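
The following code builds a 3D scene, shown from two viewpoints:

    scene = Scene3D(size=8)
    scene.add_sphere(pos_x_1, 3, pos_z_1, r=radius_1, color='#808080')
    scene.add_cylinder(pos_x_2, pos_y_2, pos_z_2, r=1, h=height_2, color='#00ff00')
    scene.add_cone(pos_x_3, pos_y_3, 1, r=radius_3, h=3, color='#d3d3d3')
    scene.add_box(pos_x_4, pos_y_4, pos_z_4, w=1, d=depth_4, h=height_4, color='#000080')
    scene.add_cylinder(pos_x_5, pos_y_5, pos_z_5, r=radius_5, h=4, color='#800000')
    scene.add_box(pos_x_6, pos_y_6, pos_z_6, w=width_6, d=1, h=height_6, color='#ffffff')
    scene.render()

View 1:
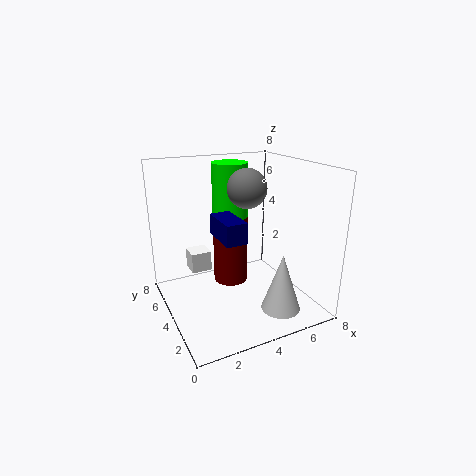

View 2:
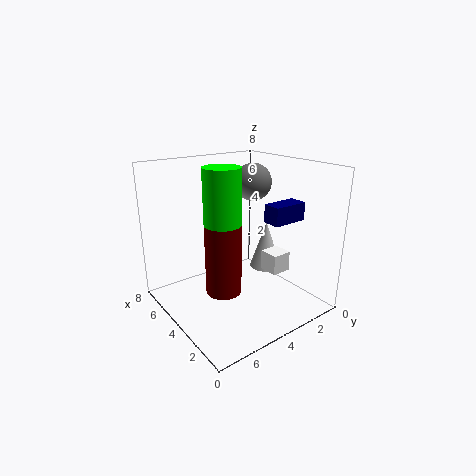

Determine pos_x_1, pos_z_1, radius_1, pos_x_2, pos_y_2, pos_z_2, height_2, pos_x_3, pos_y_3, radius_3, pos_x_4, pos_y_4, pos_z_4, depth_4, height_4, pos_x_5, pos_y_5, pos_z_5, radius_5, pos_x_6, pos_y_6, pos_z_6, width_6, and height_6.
pos_x_1 = 4
pos_z_1 = 7
radius_1 = 1
pos_x_2 = 4
pos_y_2 = 5
pos_z_2 = 5
height_2 = 3
pos_x_3 = 5
pos_y_3 = 1
radius_3 = 1
pos_x_4 = 2
pos_y_4 = 1
pos_z_4 = 5
depth_4 = 2
height_4 = 1
pos_x_5 = 4
pos_y_5 = 5
pos_z_5 = 1
radius_5 = 1
pos_x_6 = 1
pos_y_6 = 3
pos_z_6 = 3
width_6 = 1
height_6 = 1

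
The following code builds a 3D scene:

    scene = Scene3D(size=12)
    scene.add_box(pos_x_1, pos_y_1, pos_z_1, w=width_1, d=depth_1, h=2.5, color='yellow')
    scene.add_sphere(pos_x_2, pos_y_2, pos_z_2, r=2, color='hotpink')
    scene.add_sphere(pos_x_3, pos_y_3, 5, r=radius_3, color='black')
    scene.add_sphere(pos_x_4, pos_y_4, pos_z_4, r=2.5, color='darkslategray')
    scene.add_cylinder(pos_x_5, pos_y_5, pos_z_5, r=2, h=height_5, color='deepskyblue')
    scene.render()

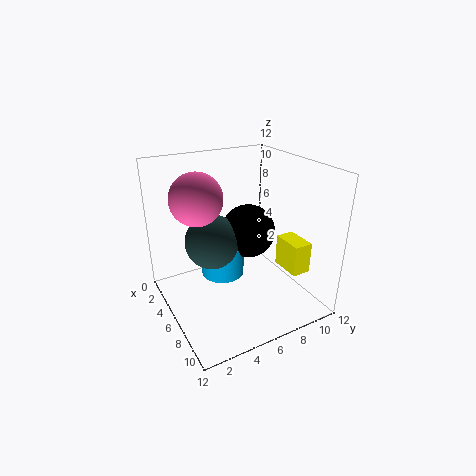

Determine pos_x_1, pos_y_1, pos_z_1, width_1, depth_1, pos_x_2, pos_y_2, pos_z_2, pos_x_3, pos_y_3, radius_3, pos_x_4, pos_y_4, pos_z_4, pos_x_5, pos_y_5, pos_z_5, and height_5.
pos_x_1 = 8
pos_y_1 = 8.5
pos_z_1 = 4
width_1 = 2.5
depth_1 = 1.5
pos_x_2 = 6
pos_y_2 = 2.5
pos_z_2 = 10
pos_x_3 = 3.5
pos_y_3 = 8.5
radius_3 = 2.5
pos_x_4 = 3
pos_y_4 = 5
pos_z_4 = 4.5
pos_x_5 = 3
pos_y_5 = 6
pos_z_5 = 1
height_5 = 3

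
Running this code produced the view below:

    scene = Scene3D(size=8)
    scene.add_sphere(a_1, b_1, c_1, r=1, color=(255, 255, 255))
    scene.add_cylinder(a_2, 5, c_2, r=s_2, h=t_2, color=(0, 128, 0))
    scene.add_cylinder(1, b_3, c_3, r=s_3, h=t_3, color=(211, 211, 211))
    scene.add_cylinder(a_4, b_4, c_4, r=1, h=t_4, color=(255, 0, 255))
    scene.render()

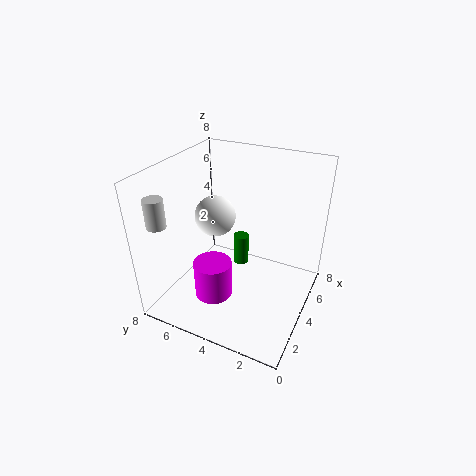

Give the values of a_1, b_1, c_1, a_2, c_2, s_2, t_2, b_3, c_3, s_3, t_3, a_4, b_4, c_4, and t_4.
a_1 = 2.5, b_1 = 4.5, c_1 = 6, a_2 = 6.5, c_2 = 0.5, s_2 = 0.5, t_2 = 2, b_3 = 7, c_3 = 5.5, s_3 = 0.5, t_3 = 1.5, a_4 = 2, b_4 = 4.5, c_4 = 1.5, t_4 = 2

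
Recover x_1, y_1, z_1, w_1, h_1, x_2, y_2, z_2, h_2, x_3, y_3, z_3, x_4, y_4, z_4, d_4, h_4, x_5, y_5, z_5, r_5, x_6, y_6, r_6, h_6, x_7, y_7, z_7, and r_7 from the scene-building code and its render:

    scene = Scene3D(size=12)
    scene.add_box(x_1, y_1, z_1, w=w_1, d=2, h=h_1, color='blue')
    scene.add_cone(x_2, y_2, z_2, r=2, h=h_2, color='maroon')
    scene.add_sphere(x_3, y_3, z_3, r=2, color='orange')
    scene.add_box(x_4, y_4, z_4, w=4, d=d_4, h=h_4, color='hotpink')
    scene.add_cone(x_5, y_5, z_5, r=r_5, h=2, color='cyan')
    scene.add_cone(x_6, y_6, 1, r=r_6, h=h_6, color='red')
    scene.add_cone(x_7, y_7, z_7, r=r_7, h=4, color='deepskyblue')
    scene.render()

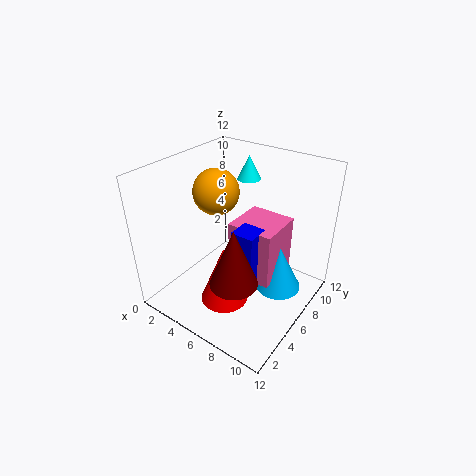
x_1 = 6, y_1 = 5, z_1 = 2, w_1 = 2, h_1 = 5, x_2 = 7, y_2 = 4, z_2 = 3, h_2 = 5, x_3 = 3, y_3 = 7, z_3 = 9, x_4 = 5, y_4 = 6, z_4 = 2, d_4 = 4, h_4 = 5, x_5 = 5, y_5 = 9, z_5 = 10, r_5 = 1, x_6 = 6, y_6 = 4, r_6 = 2, h_6 = 5, x_7 = 9, y_7 = 8, z_7 = 1, r_7 = 2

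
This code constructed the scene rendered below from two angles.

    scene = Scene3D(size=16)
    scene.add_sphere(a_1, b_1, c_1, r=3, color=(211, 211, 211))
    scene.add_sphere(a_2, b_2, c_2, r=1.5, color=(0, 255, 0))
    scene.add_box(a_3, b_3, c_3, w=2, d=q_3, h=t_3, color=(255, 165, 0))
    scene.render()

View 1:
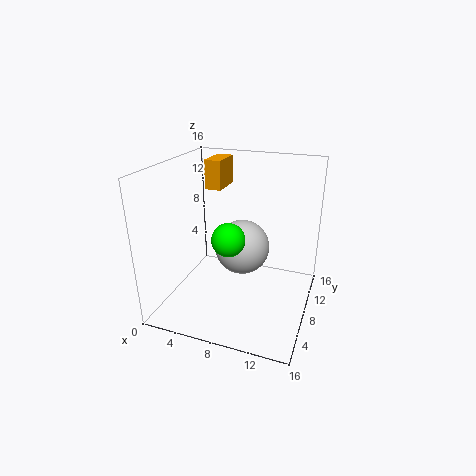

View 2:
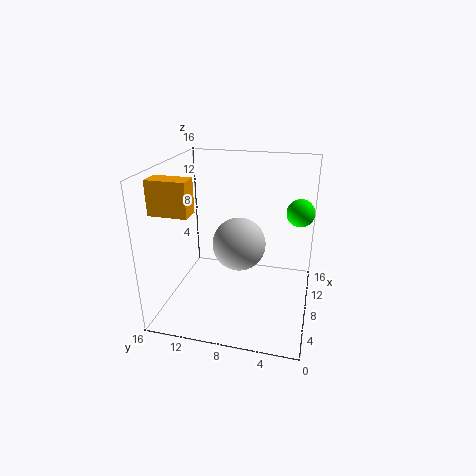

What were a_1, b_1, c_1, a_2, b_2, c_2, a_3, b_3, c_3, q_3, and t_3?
a_1 = 8.5, b_1 = 8, c_1 = 7, a_2 = 9.5, b_2 = 1.5, c_2 = 11, a_3 = 2.5, b_3 = 11.5, c_3 = 12, q_3 = 4, t_3 = 3.5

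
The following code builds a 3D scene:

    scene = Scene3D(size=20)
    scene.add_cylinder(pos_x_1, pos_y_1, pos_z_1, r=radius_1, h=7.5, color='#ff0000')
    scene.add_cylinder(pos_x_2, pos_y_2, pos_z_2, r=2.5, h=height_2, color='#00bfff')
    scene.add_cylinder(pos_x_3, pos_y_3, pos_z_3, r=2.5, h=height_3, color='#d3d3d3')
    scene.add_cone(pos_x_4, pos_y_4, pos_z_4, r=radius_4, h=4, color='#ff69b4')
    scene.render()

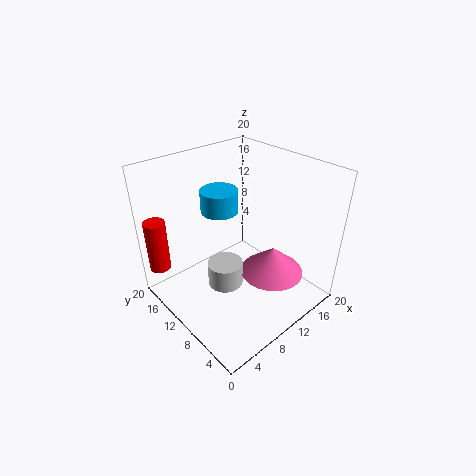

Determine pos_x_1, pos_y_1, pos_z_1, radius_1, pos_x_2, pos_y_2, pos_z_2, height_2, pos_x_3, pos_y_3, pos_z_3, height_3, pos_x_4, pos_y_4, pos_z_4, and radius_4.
pos_x_1 = 1.5; pos_y_1 = 17.5; pos_z_1 = 5; radius_1 = 1.5; pos_x_2 = 8.5; pos_y_2 = 12; pos_z_2 = 14; height_2 = 3; pos_x_3 = 8; pos_y_3 = 10.5; pos_z_3 = 3; height_3 = 3.5; pos_x_4 = 13.5; pos_y_4 = 6.5; pos_z_4 = 4.5; radius_4 = 4.5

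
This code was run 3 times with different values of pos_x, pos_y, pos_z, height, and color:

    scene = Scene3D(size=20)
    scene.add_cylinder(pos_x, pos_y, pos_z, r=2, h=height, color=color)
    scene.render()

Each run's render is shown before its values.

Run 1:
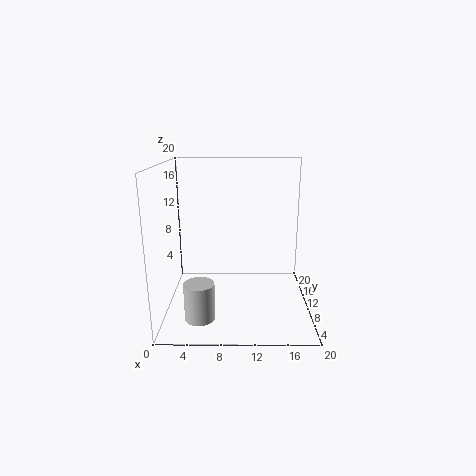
pos_x = 5, pos_y = 5, pos_z = 0.5, height = 5, color = 'lightgray'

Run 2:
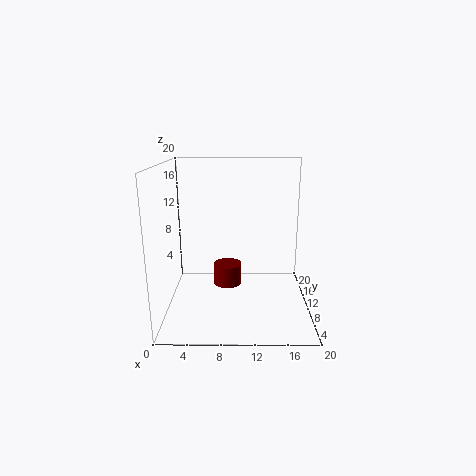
pos_x = 8.5, pos_y = 10.5, pos_z = 3, height = 3, color = 'maroon'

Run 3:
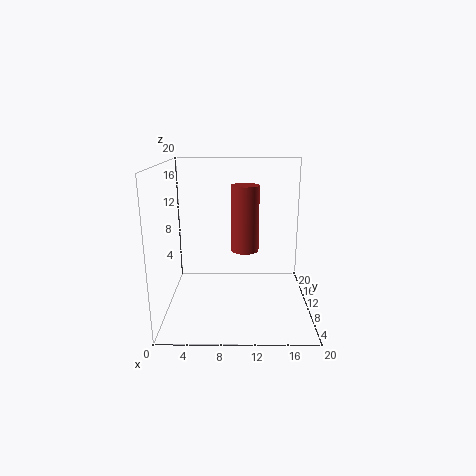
pos_x = 11, pos_y = 12, pos_z = 7.5, height = 9.5, color = 'brown'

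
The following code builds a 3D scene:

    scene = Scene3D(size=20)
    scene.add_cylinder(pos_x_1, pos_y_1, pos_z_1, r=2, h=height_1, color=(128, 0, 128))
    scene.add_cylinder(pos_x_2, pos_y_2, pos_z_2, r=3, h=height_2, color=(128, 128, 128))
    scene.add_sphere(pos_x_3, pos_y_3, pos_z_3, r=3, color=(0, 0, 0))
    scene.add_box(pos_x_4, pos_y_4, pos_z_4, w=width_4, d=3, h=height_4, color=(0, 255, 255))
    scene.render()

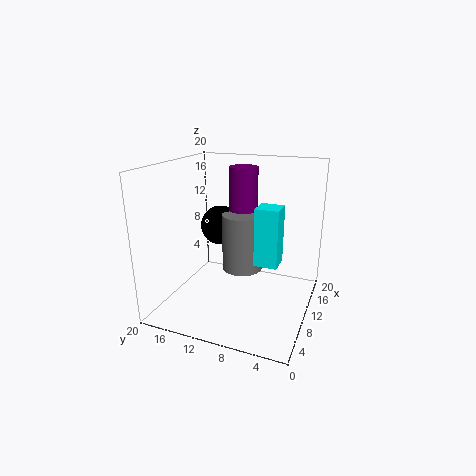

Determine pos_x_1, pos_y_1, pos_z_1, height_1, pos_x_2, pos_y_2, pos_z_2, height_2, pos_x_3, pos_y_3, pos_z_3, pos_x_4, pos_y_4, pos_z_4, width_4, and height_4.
pos_x_1 = 12
pos_y_1 = 10
pos_z_1 = 13.5
height_1 = 6
pos_x_2 = 13
pos_y_2 = 10.5
pos_z_2 = 4
height_2 = 8.5
pos_x_3 = 14
pos_y_3 = 14.5
pos_z_3 = 10
pos_x_4 = 6.5
pos_y_4 = 3.5
pos_z_4 = 8
width_4 = 3
height_4 = 7.5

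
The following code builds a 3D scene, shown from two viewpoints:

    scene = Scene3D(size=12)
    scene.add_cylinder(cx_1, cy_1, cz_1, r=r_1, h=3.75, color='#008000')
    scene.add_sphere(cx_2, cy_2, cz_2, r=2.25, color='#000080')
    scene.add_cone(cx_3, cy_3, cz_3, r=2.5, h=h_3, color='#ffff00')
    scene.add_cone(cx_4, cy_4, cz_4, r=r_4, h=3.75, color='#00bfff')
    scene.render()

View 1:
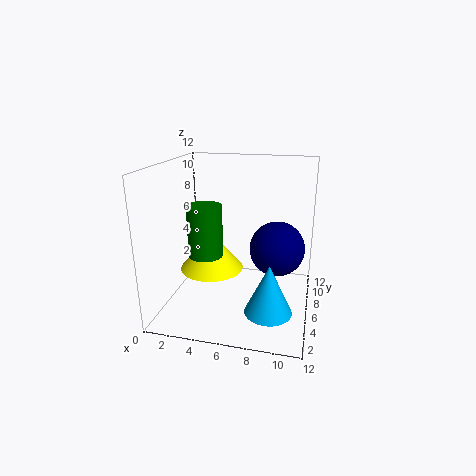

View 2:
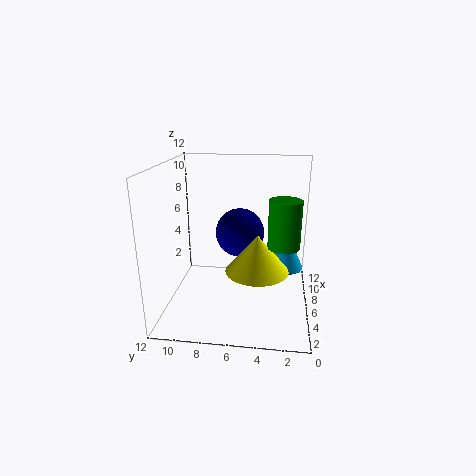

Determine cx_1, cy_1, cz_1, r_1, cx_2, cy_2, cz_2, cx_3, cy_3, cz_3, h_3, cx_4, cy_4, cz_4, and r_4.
cx_1 = 4.5
cy_1 = 2.25
cz_1 = 6
r_1 = 1.25
cx_2 = 9.25
cy_2 = 6.25
cz_2 = 5.25
cx_3 = 4.25
cy_3 = 4.25
cz_3 = 4
h_3 = 3
cx_4 = 9.25
cy_4 = 2
cz_4 = 2
r_4 = 1.75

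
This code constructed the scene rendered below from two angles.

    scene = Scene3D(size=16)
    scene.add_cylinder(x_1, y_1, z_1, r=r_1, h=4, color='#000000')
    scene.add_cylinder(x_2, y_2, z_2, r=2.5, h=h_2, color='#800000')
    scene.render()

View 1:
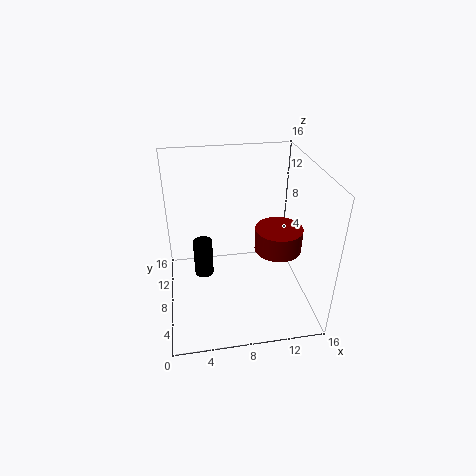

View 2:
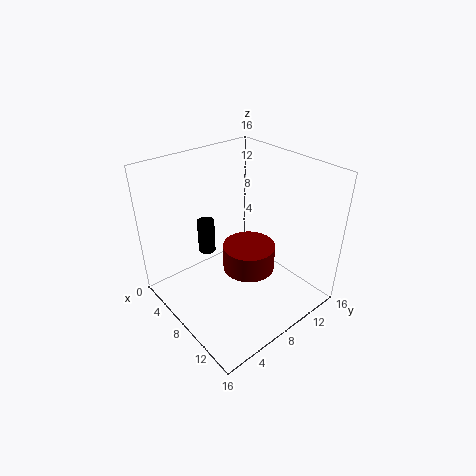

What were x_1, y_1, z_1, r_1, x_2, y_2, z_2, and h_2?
x_1 = 4; y_1 = 6.5; z_1 = 5; r_1 = 1; x_2 = 12; y_2 = 6; z_2 = 7.5; h_2 = 2.5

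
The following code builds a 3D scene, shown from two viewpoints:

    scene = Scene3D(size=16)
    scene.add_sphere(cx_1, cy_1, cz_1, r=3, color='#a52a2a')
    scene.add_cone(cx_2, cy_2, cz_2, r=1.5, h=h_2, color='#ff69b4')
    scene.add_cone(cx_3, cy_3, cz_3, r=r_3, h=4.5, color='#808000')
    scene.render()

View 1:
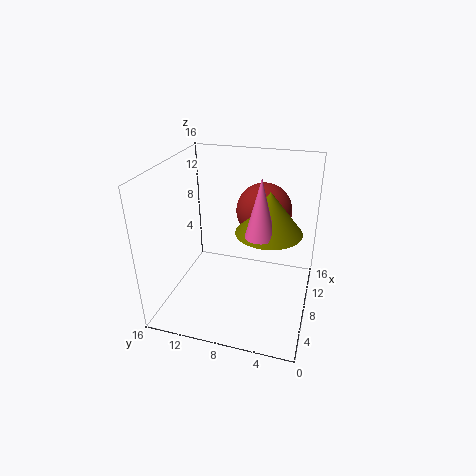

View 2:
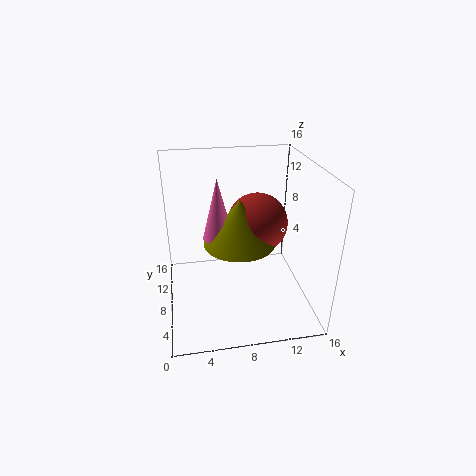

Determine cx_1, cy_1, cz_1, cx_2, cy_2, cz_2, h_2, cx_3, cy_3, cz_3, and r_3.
cx_1 = 9.5; cy_1 = 5.5; cz_1 = 11; cx_2 = 5.5; cy_2 = 5; cz_2 = 10; h_2 = 6; cx_3 = 7.5; cy_3 = 4.5; cz_3 = 9.5; r_3 = 3.5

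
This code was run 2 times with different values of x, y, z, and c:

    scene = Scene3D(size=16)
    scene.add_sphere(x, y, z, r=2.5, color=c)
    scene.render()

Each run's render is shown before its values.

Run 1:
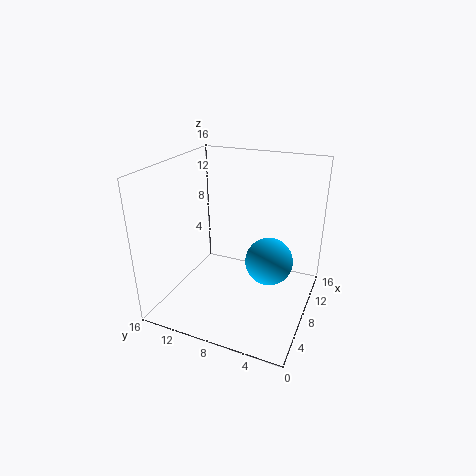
x = 7
y = 4
z = 6.5
c = 'deepskyblue'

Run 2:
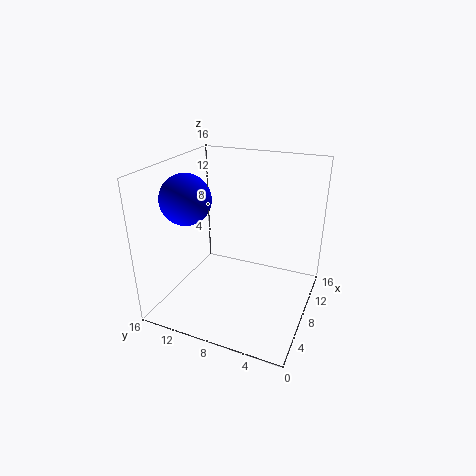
x = 3.5
y = 11.5
z = 13.5
c = 'blue'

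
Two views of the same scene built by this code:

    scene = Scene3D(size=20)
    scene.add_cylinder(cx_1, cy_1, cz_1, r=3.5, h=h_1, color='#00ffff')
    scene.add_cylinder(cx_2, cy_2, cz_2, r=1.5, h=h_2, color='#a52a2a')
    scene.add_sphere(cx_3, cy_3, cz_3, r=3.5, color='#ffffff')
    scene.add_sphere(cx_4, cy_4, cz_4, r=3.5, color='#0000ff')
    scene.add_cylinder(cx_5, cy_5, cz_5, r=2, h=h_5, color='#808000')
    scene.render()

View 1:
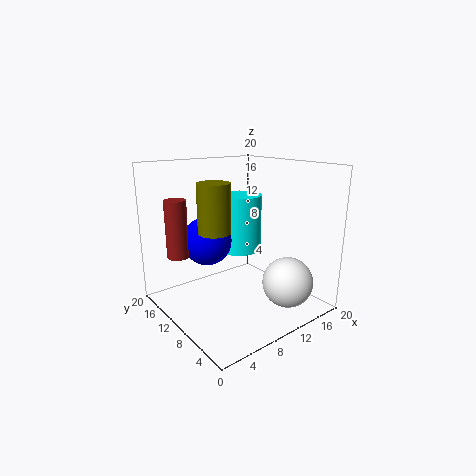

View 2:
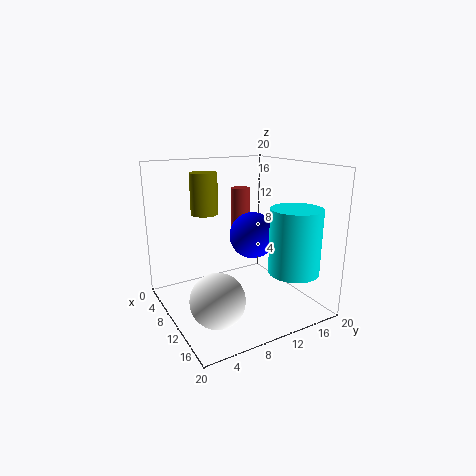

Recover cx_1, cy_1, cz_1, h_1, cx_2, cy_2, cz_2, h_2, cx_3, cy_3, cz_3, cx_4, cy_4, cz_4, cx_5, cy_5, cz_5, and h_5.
cx_1 = 15, cy_1 = 16, cz_1 = 5.5, h_1 = 9, cx_2 = 3, cy_2 = 14.5, cz_2 = 7.5, h_2 = 8, cx_3 = 14.5, cy_3 = 4.5, cz_3 = 4, cx_4 = 7.5, cy_4 = 14, cz_4 = 9, cx_5 = 4.5, cy_5 = 7.5, cz_5 = 12.5, h_5 = 6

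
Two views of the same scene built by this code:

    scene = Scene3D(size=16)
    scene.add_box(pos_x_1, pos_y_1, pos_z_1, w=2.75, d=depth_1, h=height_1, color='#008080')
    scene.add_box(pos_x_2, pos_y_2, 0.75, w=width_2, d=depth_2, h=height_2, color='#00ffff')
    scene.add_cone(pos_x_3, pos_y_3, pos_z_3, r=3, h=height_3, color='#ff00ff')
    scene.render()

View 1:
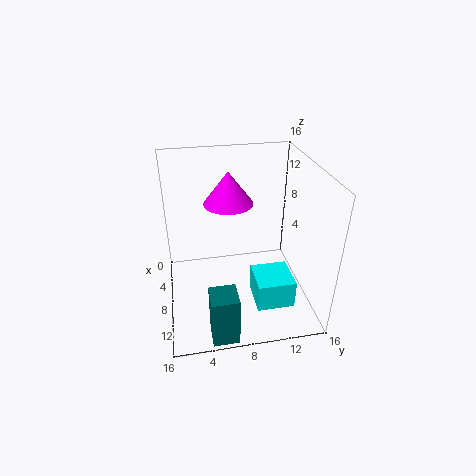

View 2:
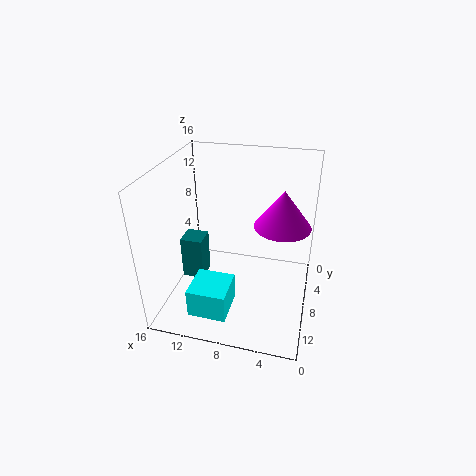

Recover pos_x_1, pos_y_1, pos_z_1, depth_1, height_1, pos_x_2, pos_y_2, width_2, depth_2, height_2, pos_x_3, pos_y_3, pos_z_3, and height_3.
pos_x_1 = 13
pos_y_1 = 4
pos_z_1 = 0.25
depth_1 = 2.75
height_1 = 5.5
pos_x_2 = 8
pos_y_2 = 9.5
width_2 = 4.25
depth_2 = 4.25
height_2 = 3.25
pos_x_3 = 3.25
pos_y_3 = 7.75
pos_z_3 = 10
height_3 = 4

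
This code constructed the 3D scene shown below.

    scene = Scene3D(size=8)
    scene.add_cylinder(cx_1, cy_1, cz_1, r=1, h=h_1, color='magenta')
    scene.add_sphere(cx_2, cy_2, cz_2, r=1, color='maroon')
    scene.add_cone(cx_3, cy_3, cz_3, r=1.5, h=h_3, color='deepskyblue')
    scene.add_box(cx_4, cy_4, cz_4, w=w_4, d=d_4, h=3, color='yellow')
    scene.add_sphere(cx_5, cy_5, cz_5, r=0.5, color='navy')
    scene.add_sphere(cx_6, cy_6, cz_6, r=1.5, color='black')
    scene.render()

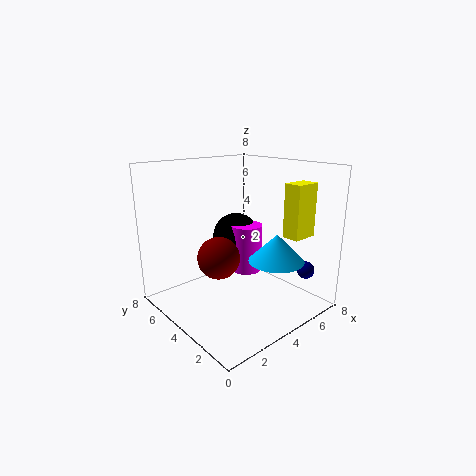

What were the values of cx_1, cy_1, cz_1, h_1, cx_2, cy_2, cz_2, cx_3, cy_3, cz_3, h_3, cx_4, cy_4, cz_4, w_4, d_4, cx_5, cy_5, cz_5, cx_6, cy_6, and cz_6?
cx_1 = 6; cy_1 = 5.5; cz_1 = 1; h_1 = 3; cx_2 = 1.5; cy_2 = 2.5; cz_2 = 4; cx_3 = 5; cy_3 = 2; cz_3 = 3; h_3 = 1.5; cx_4 = 6; cy_4 = 1.5; cz_4 = 4; w_4 = 1.5; d_4 = 1; cx_5 = 7; cy_5 = 1.5; cz_5 = 2; cx_6 = 6; cy_6 = 6.5; cz_6 = 3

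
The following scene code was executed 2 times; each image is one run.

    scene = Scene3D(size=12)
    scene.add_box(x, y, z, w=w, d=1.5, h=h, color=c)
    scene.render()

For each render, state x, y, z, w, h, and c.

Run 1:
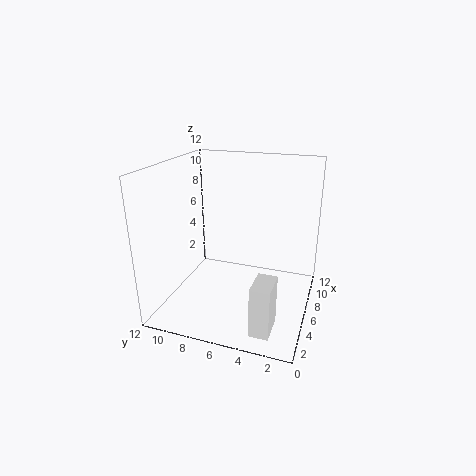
x = 1
y = 2
z = 0.5
w = 2.5
h = 4
c = 'white'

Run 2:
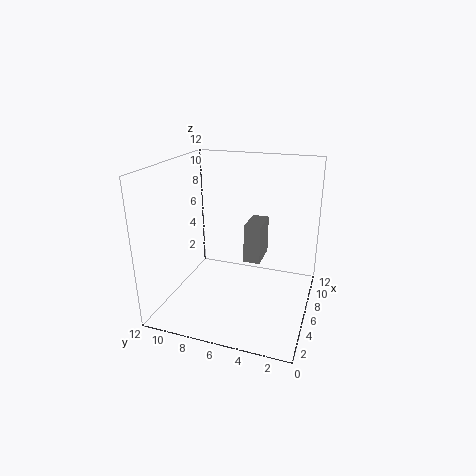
x = 7.5
y = 4.5
z = 3
w = 3
h = 3.5
c = 'gray'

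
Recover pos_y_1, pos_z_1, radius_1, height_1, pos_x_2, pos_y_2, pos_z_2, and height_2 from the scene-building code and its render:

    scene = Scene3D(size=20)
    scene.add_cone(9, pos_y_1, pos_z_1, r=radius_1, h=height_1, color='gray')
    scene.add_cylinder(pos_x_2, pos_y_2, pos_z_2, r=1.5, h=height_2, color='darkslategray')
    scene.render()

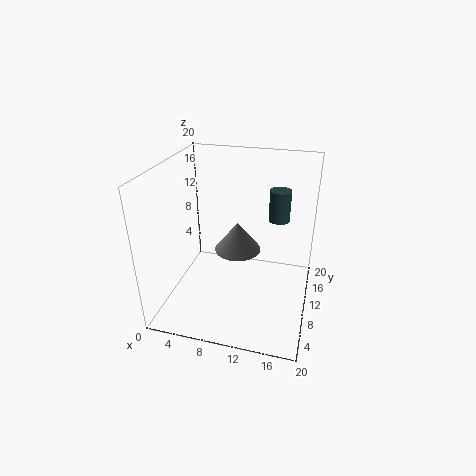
pos_y_1 = 13.5, pos_z_1 = 6, radius_1 = 3.5, height_1 = 4.5, pos_x_2 = 15, pos_y_2 = 14, pos_z_2 = 11.5, height_2 = 4.5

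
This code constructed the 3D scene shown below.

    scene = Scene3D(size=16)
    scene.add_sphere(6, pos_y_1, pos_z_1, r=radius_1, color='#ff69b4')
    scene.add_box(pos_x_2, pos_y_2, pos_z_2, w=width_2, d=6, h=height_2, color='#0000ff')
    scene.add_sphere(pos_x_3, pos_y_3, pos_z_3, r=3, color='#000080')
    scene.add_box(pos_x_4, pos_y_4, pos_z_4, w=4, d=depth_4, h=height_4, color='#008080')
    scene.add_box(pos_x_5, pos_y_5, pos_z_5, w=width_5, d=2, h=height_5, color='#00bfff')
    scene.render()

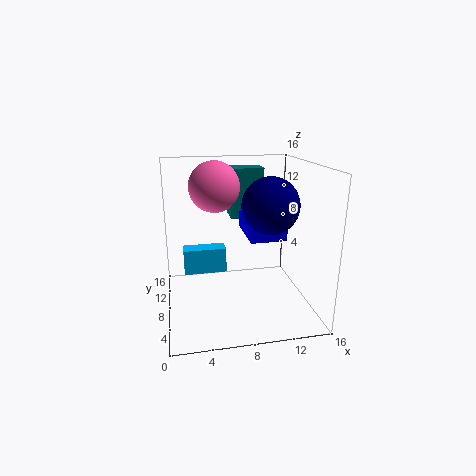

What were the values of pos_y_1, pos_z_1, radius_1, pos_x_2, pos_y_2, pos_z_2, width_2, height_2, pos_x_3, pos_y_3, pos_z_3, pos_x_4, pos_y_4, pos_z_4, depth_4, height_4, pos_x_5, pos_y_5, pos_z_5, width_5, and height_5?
pos_y_1 = 12; pos_z_1 = 13; radius_1 = 3; pos_x_2 = 9; pos_y_2 = 6; pos_z_2 = 8; width_2 = 4; height_2 = 2; pos_x_3 = 11; pos_y_3 = 6; pos_z_3 = 12; pos_x_4 = 8; pos_y_4 = 12; pos_z_4 = 9; depth_4 = 3; height_4 = 6; pos_x_5 = 2; pos_y_5 = 10; pos_z_5 = 3; width_5 = 5; height_5 = 3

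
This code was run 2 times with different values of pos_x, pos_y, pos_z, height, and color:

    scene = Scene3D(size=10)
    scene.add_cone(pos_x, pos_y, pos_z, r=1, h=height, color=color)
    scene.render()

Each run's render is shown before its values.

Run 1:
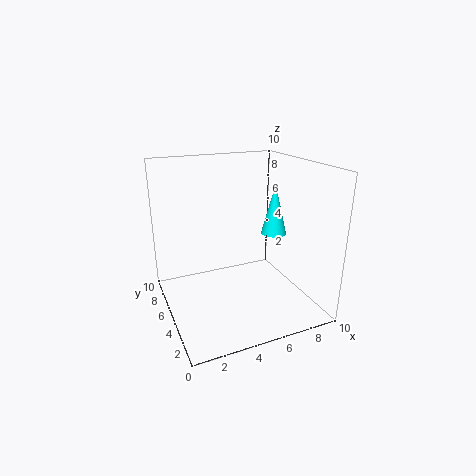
pos_x = 9, pos_y = 7, pos_z = 4, height = 4, color = 'cyan'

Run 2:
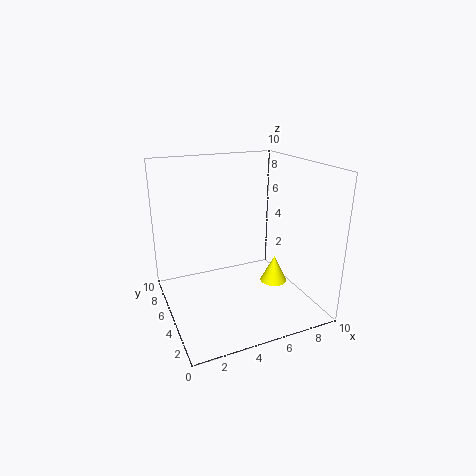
pos_x = 8, pos_y = 5, pos_z = 1, height = 2, color = 'yellow'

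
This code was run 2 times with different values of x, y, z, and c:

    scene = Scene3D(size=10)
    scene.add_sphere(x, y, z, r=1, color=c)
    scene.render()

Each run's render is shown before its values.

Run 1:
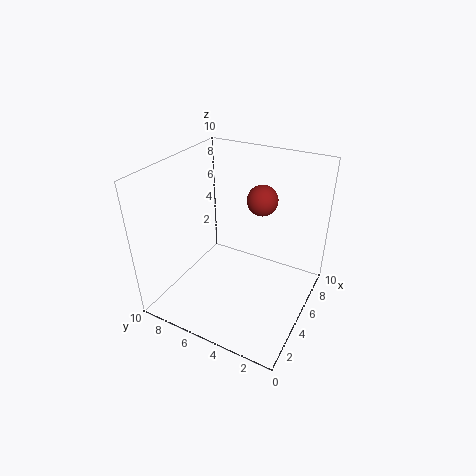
x = 5.5, y = 3.5, z = 8, c = 'brown'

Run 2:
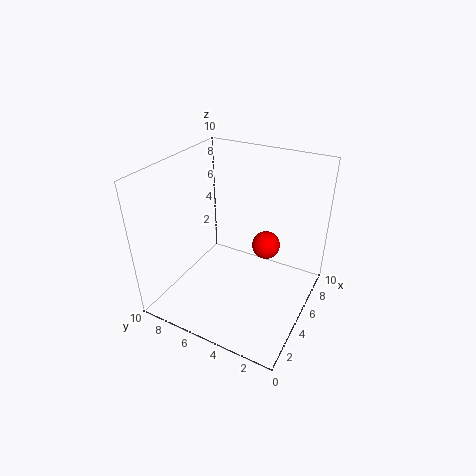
x = 6.5, y = 3.5, z = 4, c = 'red'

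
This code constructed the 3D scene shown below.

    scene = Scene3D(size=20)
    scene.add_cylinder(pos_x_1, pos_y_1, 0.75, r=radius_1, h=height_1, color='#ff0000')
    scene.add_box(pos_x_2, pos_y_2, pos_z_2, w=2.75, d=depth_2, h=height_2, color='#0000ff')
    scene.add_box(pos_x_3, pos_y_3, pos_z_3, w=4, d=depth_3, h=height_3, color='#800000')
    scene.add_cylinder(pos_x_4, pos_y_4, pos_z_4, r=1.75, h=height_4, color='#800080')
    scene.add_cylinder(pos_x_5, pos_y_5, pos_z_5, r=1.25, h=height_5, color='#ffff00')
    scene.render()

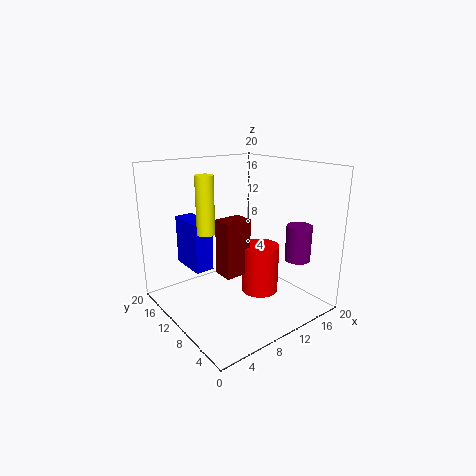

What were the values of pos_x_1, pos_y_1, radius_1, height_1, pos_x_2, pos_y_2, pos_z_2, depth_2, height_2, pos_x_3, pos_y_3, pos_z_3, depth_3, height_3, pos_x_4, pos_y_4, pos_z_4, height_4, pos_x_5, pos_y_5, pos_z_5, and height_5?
pos_x_1 = 14; pos_y_1 = 9.75; radius_1 = 2.75; height_1 = 7.25; pos_x_2 = 5; pos_y_2 = 13; pos_z_2 = 4.75; depth_2 = 5.75; height_2 = 7.25; pos_x_3 = 8.25; pos_y_3 = 10; pos_z_3 = 4; depth_3 = 3; height_3 = 8.25; pos_x_4 = 16.25; pos_y_4 = 4.5; pos_z_4 = 7; height_4 = 5; pos_x_5 = 6.25; pos_y_5 = 12.25; pos_z_5 = 10.75; height_5 = 8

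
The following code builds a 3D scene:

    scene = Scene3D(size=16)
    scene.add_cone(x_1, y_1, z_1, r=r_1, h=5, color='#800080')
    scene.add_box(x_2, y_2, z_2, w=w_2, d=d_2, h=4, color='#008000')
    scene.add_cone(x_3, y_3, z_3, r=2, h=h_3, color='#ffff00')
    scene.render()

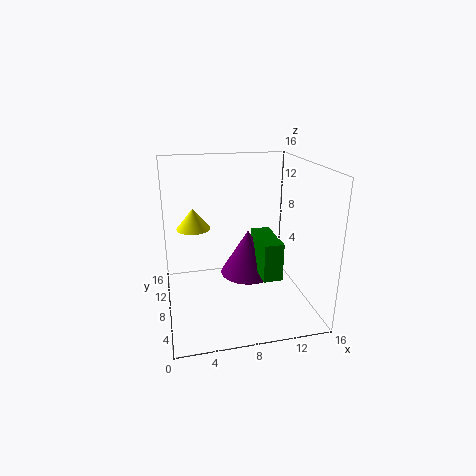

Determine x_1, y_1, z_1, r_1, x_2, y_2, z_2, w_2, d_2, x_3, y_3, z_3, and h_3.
x_1 = 9, y_1 = 7.5, z_1 = 4, r_1 = 3, x_2 = 9.5, y_2 = 3, z_2 = 5, w_2 = 2, d_2 = 5, x_3 = 3.5, y_3 = 12, z_3 = 8, h_3 = 2.5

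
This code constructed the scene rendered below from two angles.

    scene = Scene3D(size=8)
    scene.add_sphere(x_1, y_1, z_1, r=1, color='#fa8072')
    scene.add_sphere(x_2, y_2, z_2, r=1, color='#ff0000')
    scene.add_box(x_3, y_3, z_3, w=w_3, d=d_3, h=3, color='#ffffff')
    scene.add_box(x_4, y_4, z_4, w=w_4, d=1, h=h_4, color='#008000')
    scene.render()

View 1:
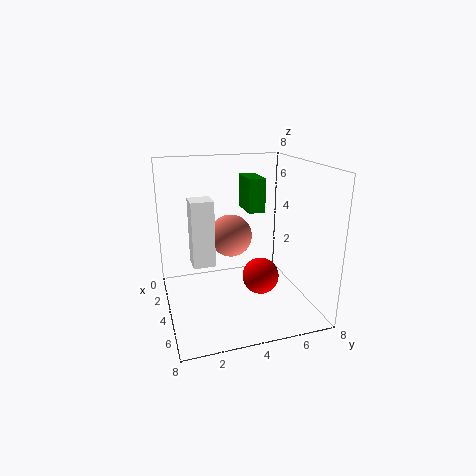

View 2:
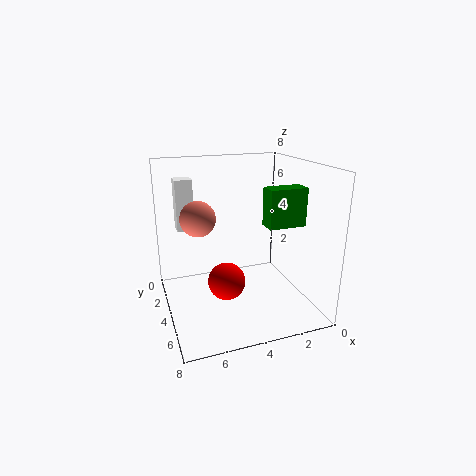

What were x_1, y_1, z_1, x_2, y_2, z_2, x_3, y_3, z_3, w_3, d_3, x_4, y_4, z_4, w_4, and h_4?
x_1 = 6; y_1 = 3; z_1 = 5; x_2 = 5; y_2 = 5; z_2 = 2; x_3 = 6; y_3 = 1; z_3 = 4; w_3 = 1; d_3 = 1; x_4 = 1; y_4 = 5; z_4 = 5; w_4 = 2; h_4 = 2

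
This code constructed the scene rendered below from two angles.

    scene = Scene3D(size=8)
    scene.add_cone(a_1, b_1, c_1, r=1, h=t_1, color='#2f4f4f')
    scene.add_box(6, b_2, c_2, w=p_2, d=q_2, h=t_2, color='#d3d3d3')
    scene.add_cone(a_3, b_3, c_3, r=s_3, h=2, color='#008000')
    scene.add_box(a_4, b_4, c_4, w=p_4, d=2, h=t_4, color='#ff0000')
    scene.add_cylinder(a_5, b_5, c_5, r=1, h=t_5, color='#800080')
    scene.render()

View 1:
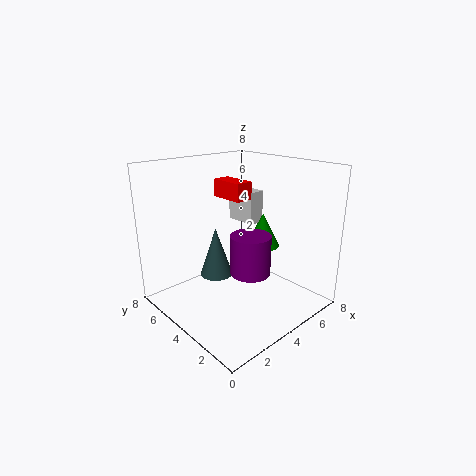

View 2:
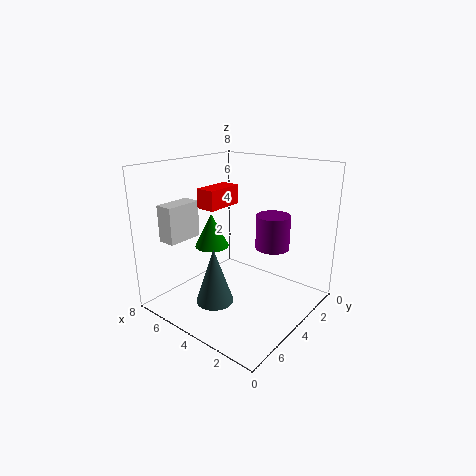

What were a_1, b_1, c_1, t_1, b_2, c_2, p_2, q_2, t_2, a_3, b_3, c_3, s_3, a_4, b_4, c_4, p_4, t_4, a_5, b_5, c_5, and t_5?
a_1 = 4; b_1 = 6; c_1 = 1; t_1 = 3; b_2 = 5; c_2 = 4; p_2 = 1; q_2 = 2; t_2 = 2; a_3 = 6; b_3 = 4; c_3 = 3; s_3 = 1; a_4 = 4; b_4 = 4; c_4 = 6; p_4 = 1; t_4 = 1; a_5 = 3; b_5 = 2; c_5 = 3; t_5 = 2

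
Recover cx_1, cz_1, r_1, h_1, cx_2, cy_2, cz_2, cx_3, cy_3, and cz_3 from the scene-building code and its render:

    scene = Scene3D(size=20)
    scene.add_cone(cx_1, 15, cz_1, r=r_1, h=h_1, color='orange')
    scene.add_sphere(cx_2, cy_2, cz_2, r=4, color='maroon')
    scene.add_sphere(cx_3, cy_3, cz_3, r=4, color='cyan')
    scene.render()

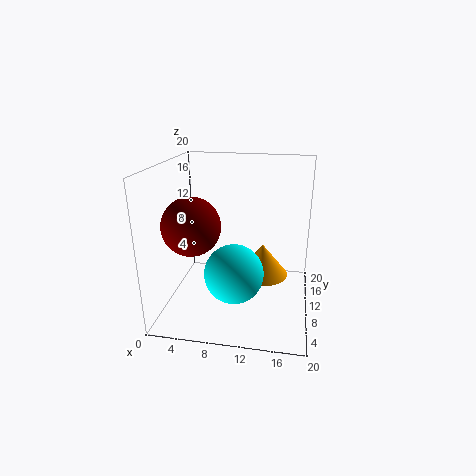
cx_1 = 13, cz_1 = 2, r_1 = 4, h_1 = 5, cx_2 = 4, cy_2 = 8, cz_2 = 12, cx_3 = 10, cy_3 = 7, cz_3 = 6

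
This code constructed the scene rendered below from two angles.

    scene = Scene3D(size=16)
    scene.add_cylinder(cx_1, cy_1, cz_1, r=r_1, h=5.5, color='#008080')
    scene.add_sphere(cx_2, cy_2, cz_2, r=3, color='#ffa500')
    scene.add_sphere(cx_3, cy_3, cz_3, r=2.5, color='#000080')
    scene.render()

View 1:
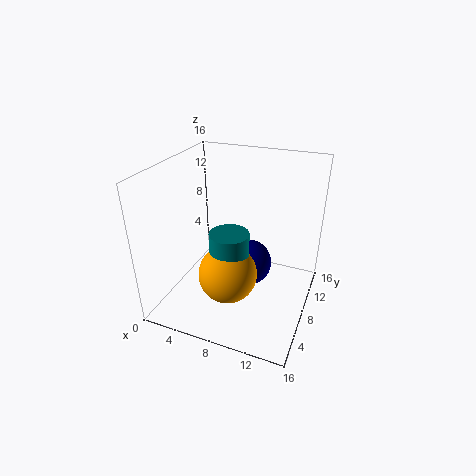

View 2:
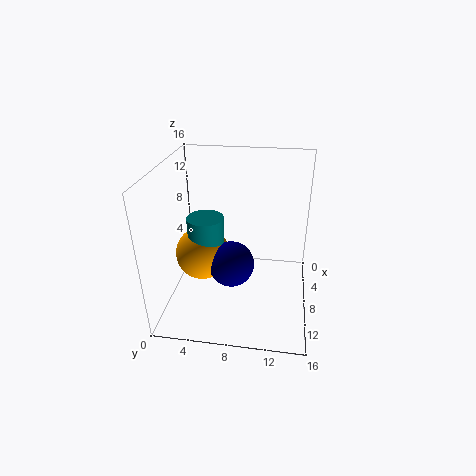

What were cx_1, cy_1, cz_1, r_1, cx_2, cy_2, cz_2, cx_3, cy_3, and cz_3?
cx_1 = 8.5
cy_1 = 4.5
cz_1 = 5
r_1 = 2
cx_2 = 8.5
cy_2 = 4
cz_2 = 6
cx_3 = 9.5
cy_3 = 7.5
cz_3 = 5.5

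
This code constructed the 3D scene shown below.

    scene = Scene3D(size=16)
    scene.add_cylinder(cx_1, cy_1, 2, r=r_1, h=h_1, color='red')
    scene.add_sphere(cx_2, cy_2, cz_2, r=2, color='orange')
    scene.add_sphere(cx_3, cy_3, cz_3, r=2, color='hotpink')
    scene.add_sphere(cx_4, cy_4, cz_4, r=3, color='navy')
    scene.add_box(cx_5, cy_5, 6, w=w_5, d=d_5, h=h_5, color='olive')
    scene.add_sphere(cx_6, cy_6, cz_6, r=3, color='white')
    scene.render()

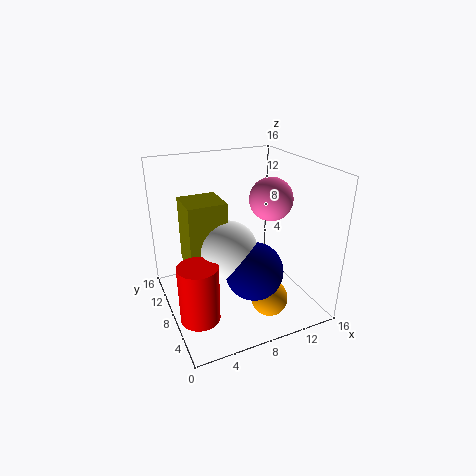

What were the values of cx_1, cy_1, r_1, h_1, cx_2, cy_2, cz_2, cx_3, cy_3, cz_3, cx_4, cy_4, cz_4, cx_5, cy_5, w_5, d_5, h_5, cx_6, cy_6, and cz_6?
cx_1 = 2
cy_1 = 4
r_1 = 2
h_1 = 6
cx_2 = 10
cy_2 = 4
cz_2 = 2
cx_3 = 9
cy_3 = 3
cz_3 = 14
cx_4 = 8
cy_4 = 4
cz_4 = 6
cx_5 = 2
cy_5 = 6
w_5 = 4
d_5 = 4
h_5 = 7
cx_6 = 6
cy_6 = 6
cz_6 = 8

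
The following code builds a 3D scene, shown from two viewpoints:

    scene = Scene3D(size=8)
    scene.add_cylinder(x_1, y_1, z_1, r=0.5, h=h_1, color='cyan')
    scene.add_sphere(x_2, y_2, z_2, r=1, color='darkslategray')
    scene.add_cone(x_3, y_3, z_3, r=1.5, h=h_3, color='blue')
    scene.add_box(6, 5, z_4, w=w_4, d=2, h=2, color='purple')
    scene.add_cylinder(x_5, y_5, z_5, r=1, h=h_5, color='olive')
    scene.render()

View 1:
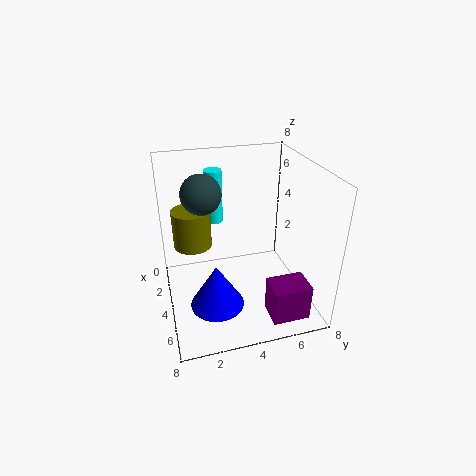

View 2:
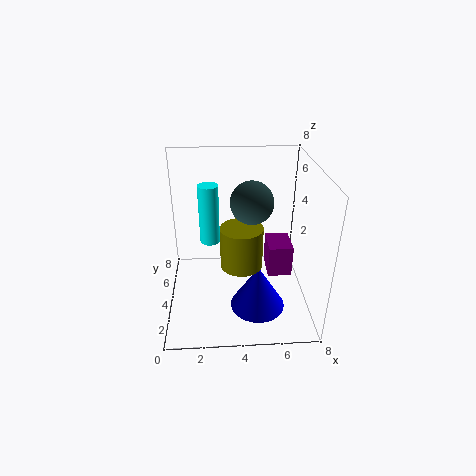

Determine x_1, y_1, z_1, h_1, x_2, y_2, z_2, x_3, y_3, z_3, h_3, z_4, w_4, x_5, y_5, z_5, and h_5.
x_1 = 2.5, y_1 = 3, z_1 = 4.5, h_1 = 3, x_2 = 4.5, y_2 = 2, z_2 = 7, x_3 = 5, y_3 = 2.5, z_3 = 0.5, h_3 = 2.5, z_4 = 0.5, w_4 = 1.5, x_5 = 4, y_5 = 1.5, z_5 = 4, h_5 = 2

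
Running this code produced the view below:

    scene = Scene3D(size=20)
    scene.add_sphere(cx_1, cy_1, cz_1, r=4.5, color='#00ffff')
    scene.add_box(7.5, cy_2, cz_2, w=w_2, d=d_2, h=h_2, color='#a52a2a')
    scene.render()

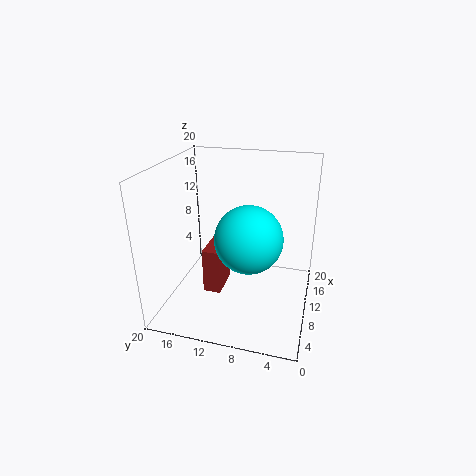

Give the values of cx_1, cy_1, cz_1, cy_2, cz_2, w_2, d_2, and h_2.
cx_1 = 8
cy_1 = 8
cz_1 = 11
cy_2 = 12
cz_2 = 2
w_2 = 5
d_2 = 2.5
h_2 = 6.5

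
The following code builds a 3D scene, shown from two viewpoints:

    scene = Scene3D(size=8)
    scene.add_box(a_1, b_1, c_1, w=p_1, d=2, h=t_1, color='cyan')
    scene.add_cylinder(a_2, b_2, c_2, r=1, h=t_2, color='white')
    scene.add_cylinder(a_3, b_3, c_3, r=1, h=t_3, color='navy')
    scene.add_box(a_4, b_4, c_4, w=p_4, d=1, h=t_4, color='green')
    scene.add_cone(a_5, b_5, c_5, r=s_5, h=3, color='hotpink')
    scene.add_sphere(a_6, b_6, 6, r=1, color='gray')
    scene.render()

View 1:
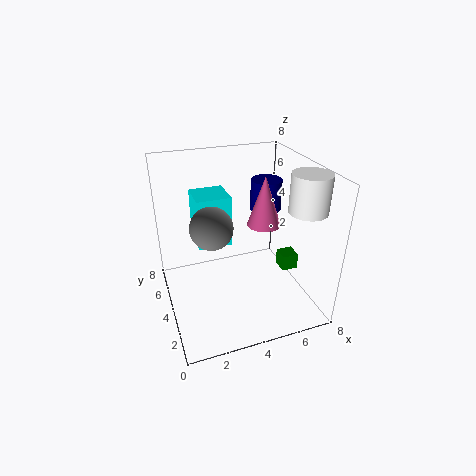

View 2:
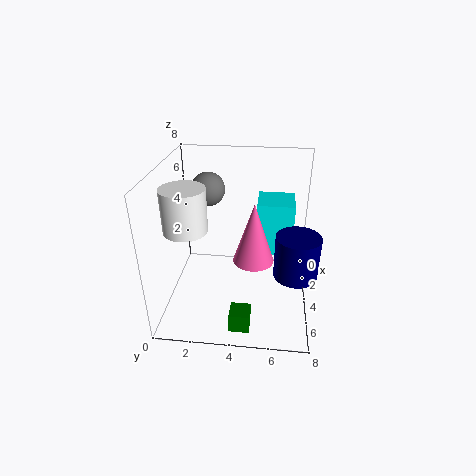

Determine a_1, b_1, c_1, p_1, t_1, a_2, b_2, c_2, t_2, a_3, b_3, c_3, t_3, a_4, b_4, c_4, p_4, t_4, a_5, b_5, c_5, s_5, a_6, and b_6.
a_1 = 2
b_1 = 5
c_1 = 3
p_1 = 2
t_1 = 3
a_2 = 7
b_2 = 2
c_2 = 6
t_2 = 2
a_3 = 7
b_3 = 7
c_3 = 4
t_3 = 2
a_4 = 7
b_4 = 4
c_4 = 1
p_4 = 1
t_4 = 1
a_5 = 6
b_5 = 5
c_5 = 4
s_5 = 1
a_6 = 2
b_6 = 2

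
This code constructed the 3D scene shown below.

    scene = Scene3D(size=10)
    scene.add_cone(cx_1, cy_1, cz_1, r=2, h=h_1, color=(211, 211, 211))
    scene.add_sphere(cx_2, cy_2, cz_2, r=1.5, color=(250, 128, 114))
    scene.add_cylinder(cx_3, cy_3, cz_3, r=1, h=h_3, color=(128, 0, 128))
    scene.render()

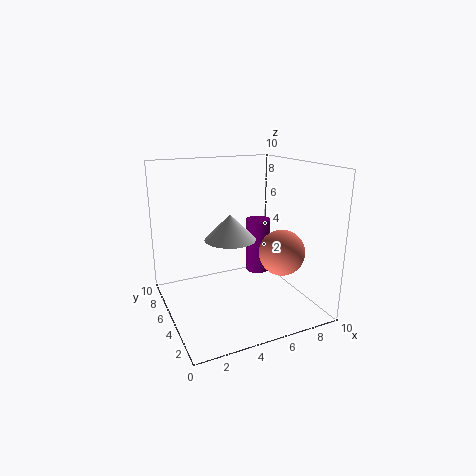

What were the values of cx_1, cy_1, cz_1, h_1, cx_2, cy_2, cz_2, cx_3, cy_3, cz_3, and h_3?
cx_1 = 5.5
cy_1 = 7.5
cz_1 = 4
h_1 = 2
cx_2 = 7
cy_2 = 2.5
cz_2 = 4.5
cx_3 = 8.5
cy_3 = 8.5
cz_3 = 0.5
h_3 = 4.5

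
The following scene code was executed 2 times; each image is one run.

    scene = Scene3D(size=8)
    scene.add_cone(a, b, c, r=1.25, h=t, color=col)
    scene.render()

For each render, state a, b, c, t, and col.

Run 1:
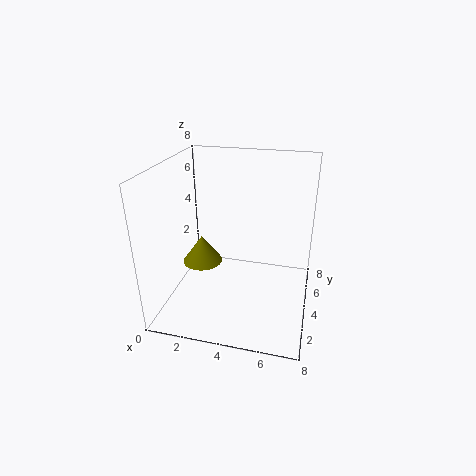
a = 1.25; b = 5.5; c = 1.25; t = 1.75; col = 'olive'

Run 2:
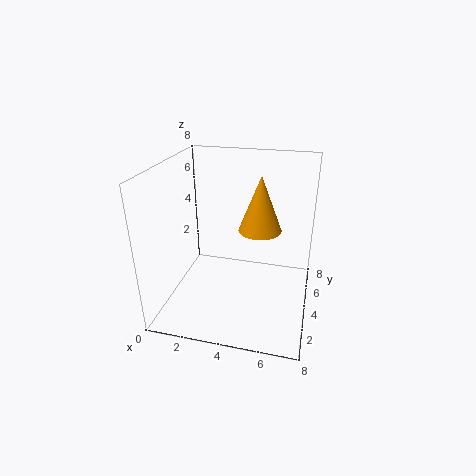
a = 5; b = 5.25; c = 4; t = 3.25; col = 'orange'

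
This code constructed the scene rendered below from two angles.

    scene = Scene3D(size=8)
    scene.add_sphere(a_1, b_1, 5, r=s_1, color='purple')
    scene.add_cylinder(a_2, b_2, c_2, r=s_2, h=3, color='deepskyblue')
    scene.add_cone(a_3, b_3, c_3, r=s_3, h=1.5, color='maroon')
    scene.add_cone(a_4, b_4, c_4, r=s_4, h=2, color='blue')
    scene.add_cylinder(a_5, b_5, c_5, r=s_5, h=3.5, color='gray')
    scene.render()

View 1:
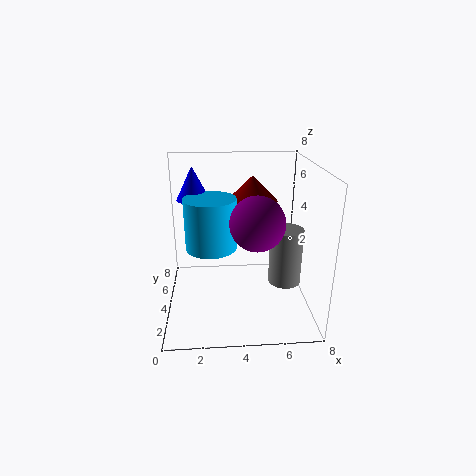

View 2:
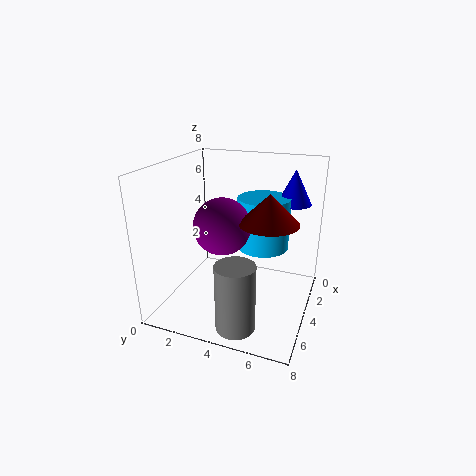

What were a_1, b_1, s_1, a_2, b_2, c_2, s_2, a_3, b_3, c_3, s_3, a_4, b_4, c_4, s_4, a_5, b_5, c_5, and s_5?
a_1 = 5, b_1 = 3.5, s_1 = 1.5, a_2 = 2.5, b_2 = 5, c_2 = 3, s_2 = 1.5, a_3 = 5, b_3 = 6, c_3 = 5.5, s_3 = 1.5, a_4 = 1.5, b_4 = 6.5, c_4 = 5.5, s_4 = 1, a_5 = 7, b_5 = 5, c_5 = 0.5, s_5 = 1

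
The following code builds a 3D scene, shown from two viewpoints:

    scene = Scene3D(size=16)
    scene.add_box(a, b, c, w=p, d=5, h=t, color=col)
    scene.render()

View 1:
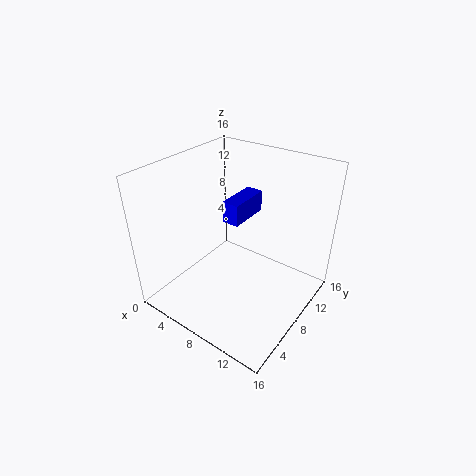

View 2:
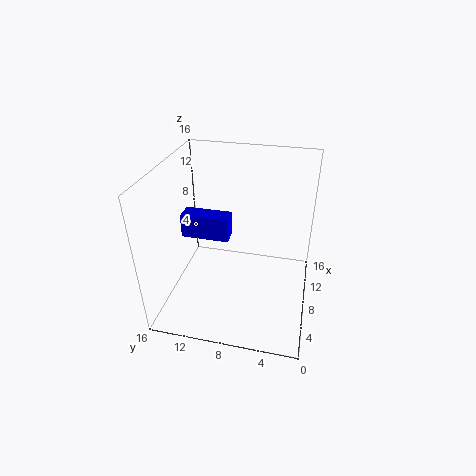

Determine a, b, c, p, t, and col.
a = 5.5
b = 8.5
c = 9
p = 2
t = 2.5
col = 'blue'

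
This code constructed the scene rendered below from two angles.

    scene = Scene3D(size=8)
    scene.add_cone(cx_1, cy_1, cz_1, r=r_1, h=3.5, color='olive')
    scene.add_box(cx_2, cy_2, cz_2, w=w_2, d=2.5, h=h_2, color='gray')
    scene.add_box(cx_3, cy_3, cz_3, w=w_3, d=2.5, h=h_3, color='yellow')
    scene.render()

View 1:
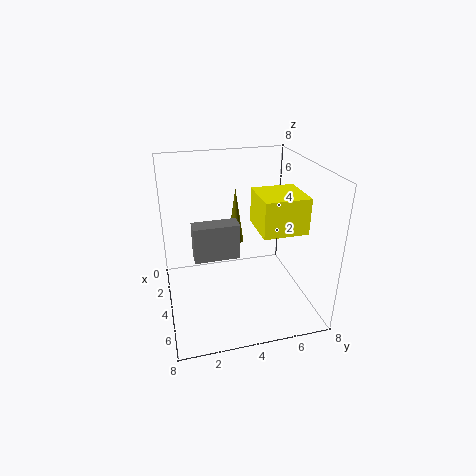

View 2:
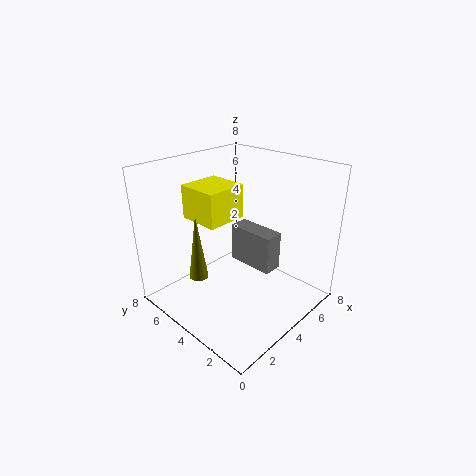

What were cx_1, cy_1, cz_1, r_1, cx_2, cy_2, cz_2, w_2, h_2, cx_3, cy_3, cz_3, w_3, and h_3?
cx_1 = 1.5, cy_1 = 4.5, cz_1 = 2.5, r_1 = 0.5, cx_2 = 3.5, cy_2 = 1.5, cz_2 = 3, w_2 = 1, h_2 = 2, cx_3 = 3, cy_3 = 5, cz_3 = 4.5, w_3 = 2.5, h_3 = 2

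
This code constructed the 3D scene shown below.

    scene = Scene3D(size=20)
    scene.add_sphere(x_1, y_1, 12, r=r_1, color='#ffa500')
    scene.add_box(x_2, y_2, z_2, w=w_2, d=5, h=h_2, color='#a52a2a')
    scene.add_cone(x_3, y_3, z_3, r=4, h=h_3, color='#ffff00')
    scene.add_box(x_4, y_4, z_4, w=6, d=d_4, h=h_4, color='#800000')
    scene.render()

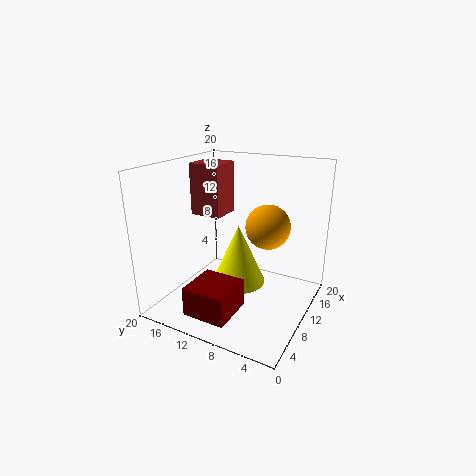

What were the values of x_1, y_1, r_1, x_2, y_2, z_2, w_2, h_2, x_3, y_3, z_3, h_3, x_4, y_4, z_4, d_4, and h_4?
x_1 = 11; y_1 = 6; r_1 = 3; x_2 = 13; y_2 = 15; z_2 = 11; w_2 = 5; h_2 = 8; x_3 = 12; y_3 = 11; z_3 = 2; h_3 = 9; x_4 = 2; y_4 = 8; z_4 = 1; d_4 = 6; h_4 = 4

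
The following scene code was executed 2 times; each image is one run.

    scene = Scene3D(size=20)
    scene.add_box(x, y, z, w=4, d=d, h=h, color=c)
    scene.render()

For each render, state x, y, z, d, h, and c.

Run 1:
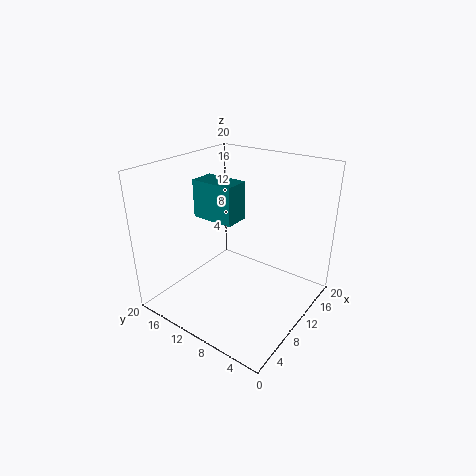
x = 12, y = 13, z = 10, d = 7, h = 6, c = 'teal'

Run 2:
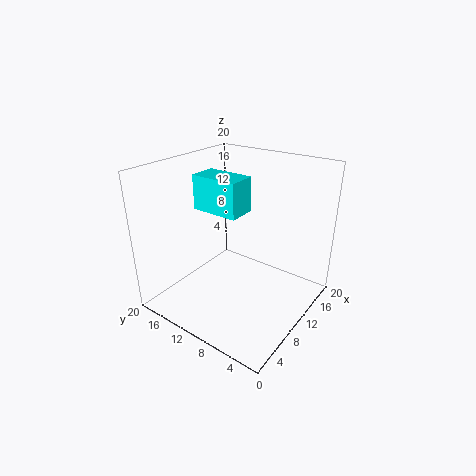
x = 9, y = 10, z = 13, d = 7, h = 5, c = 'cyan'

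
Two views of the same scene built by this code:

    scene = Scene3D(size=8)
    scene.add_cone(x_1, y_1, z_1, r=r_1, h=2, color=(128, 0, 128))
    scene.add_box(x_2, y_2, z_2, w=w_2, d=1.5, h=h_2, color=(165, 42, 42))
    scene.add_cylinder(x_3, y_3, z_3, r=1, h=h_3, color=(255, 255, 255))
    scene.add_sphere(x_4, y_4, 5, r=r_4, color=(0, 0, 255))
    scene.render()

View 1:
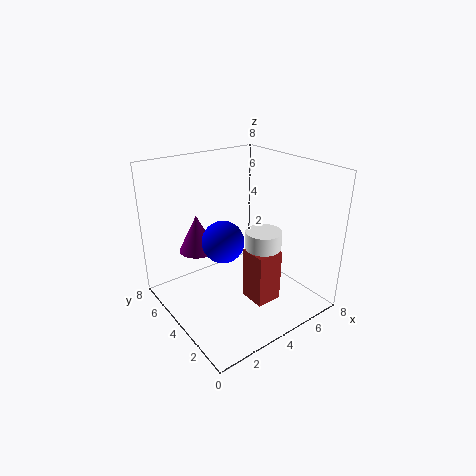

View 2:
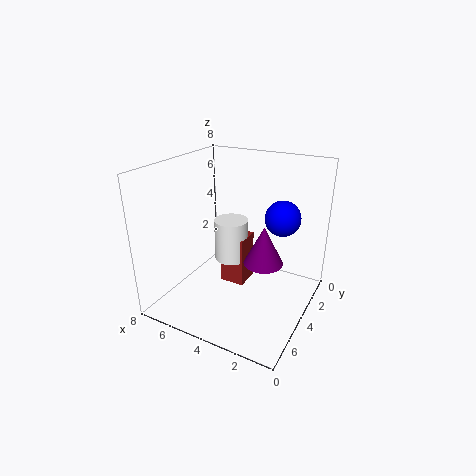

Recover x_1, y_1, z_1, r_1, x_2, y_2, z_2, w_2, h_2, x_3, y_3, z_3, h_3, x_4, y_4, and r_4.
x_1 = 2
y_1 = 5
z_1 = 3.5
r_1 = 1
x_2 = 4
y_2 = 2
z_2 = 0.5
w_2 = 1.5
h_2 = 3
x_3 = 5
y_3 = 3
z_3 = 2
h_3 = 2.5
x_4 = 2
y_4 = 2.5
r_4 = 1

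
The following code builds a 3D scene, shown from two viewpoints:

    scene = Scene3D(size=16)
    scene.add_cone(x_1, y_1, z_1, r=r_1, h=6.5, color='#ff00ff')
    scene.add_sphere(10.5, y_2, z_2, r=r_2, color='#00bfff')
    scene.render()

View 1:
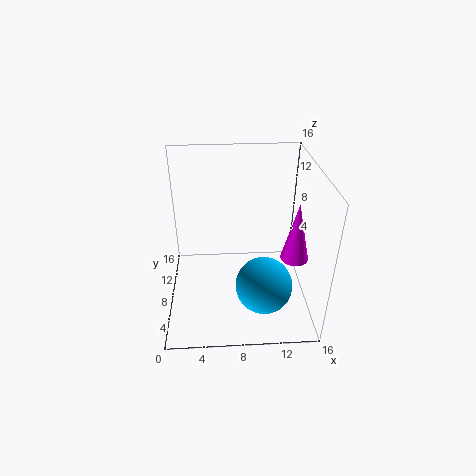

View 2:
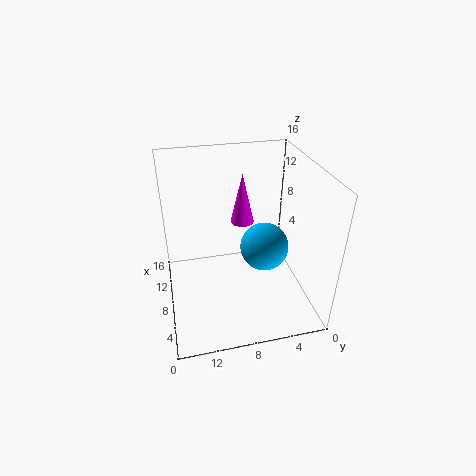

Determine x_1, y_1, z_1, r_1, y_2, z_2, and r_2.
x_1 = 14, y_1 = 6, z_1 = 6.5, r_1 = 1.5, y_2 = 4, z_2 = 4.5, r_2 = 3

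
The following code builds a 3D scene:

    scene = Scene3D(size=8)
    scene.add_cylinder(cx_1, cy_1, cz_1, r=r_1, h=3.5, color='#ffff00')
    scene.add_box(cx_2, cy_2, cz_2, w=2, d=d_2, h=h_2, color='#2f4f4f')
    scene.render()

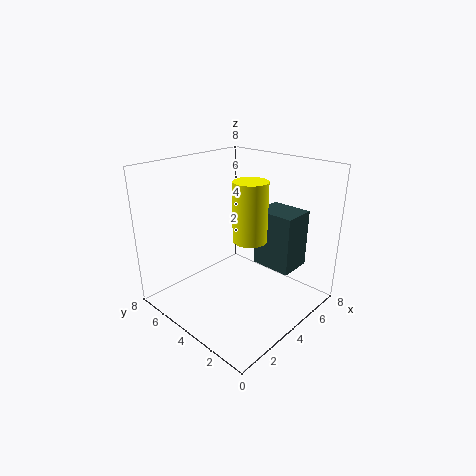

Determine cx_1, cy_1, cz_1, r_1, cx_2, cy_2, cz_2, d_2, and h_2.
cx_1 = 5, cy_1 = 4, cz_1 = 3.5, r_1 = 1, cx_2 = 6, cy_2 = 2, cz_2 = 1.5, d_2 = 2.5, h_2 = 3.5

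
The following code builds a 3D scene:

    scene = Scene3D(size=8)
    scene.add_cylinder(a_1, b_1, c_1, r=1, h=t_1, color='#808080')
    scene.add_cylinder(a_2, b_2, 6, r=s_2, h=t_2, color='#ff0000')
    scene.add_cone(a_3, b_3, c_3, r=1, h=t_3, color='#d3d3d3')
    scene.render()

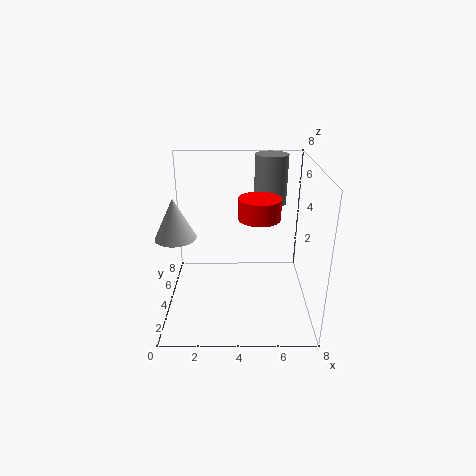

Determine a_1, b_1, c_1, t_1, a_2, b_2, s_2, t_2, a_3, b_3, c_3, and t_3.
a_1 = 6, b_1 = 7, c_1 = 5, t_1 = 3, a_2 = 5, b_2 = 2, s_2 = 1, t_2 = 1, a_3 = 1, b_3 = 2, c_3 = 5, t_3 = 2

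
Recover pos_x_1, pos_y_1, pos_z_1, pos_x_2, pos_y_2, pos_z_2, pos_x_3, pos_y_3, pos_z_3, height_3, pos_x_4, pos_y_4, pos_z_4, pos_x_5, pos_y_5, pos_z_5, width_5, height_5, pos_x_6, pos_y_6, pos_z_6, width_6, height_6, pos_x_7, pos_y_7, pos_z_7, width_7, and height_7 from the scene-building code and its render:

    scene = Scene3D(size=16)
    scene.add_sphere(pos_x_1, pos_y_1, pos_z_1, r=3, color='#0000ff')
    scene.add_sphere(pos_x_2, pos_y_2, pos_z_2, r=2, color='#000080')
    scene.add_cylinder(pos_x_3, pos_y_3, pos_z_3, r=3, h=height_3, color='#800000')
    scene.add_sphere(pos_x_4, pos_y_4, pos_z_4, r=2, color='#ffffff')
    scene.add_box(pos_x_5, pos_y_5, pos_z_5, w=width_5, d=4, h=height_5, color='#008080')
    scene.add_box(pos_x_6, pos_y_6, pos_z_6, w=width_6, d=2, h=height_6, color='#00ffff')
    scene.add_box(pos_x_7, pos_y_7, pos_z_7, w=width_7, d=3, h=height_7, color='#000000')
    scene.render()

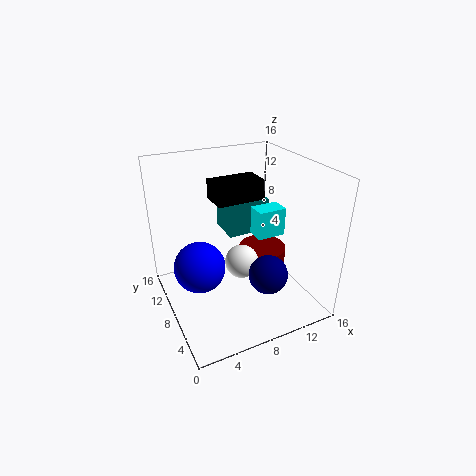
pos_x_1 = 4
pos_y_1 = 10
pos_z_1 = 4
pos_x_2 = 9
pos_y_2 = 3
pos_z_2 = 6
pos_x_3 = 13
pos_y_3 = 11
pos_z_3 = 1
height_3 = 3
pos_x_4 = 9
pos_y_4 = 9
pos_z_4 = 4
pos_x_5 = 8
pos_y_5 = 10
pos_z_5 = 7
width_5 = 5
height_5 = 4
pos_x_6 = 9
pos_y_6 = 5
pos_z_6 = 9
width_6 = 3
height_6 = 3
pos_x_7 = 5
pos_y_7 = 6
pos_z_7 = 13
width_7 = 5
height_7 = 2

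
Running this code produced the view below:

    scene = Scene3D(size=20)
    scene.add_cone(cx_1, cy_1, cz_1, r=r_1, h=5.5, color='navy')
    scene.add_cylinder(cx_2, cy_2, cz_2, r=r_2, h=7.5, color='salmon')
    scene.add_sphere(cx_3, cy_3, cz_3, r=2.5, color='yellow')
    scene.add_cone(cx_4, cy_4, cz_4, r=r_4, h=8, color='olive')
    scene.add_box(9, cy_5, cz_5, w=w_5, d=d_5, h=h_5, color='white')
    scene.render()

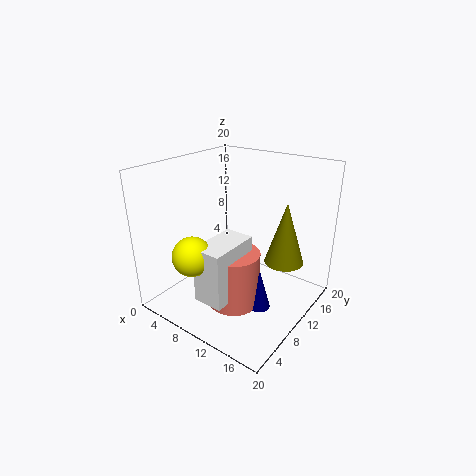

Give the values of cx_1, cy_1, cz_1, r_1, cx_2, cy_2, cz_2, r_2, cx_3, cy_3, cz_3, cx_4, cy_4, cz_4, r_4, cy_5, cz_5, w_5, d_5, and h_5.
cx_1 = 15; cy_1 = 8; cz_1 = 2; r_1 = 1.5; cx_2 = 11.5; cy_2 = 7; cz_2 = 2; r_2 = 3.5; cx_3 = 8.5; cy_3 = 2.5; cz_3 = 10; cx_4 = 17; cy_4 = 10.5; cz_4 = 8.5; r_4 = 2.5; cy_5 = 2; cz_5 = 4; w_5 = 4; d_5 = 7; h_5 = 7.5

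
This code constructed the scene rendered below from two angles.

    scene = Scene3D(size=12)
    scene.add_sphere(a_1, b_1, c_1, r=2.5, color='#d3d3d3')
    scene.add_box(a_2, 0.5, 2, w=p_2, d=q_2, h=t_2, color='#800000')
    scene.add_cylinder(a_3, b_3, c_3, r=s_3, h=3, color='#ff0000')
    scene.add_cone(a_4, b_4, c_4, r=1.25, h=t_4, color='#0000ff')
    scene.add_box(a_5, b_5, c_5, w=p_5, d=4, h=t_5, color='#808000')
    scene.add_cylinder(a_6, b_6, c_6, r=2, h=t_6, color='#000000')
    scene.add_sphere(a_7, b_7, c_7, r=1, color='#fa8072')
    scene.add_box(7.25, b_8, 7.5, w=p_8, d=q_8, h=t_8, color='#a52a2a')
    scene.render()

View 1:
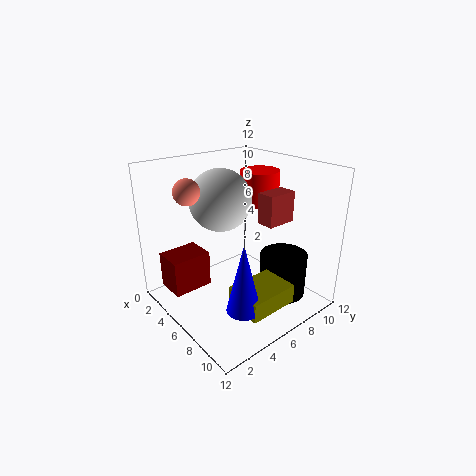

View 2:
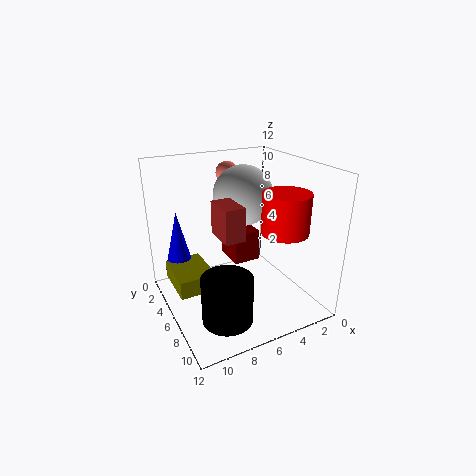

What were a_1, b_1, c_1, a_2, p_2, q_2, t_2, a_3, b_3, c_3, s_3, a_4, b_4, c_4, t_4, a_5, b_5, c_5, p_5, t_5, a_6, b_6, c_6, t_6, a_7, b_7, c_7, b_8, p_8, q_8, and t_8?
a_1 = 5
b_1 = 5
c_1 = 9.25
a_2 = 2.5
p_2 = 2.5
q_2 = 3.25
t_2 = 3
a_3 = 4.25
b_3 = 10
c_3 = 7.75
s_3 = 1.75
a_4 = 10.25
b_4 = 3
c_4 = 2.75
t_4 = 5.25
a_5 = 8.5
b_5 = 3
c_5 = 2.25
p_5 = 3
t_5 = 1.5
a_6 = 8.5
b_6 = 9
c_6 = 0.75
t_6 = 3.75
a_7 = 5
b_7 = 2
c_7 = 10.5
b_8 = 7
p_8 = 1.5
q_8 = 2.5
t_8 = 2.5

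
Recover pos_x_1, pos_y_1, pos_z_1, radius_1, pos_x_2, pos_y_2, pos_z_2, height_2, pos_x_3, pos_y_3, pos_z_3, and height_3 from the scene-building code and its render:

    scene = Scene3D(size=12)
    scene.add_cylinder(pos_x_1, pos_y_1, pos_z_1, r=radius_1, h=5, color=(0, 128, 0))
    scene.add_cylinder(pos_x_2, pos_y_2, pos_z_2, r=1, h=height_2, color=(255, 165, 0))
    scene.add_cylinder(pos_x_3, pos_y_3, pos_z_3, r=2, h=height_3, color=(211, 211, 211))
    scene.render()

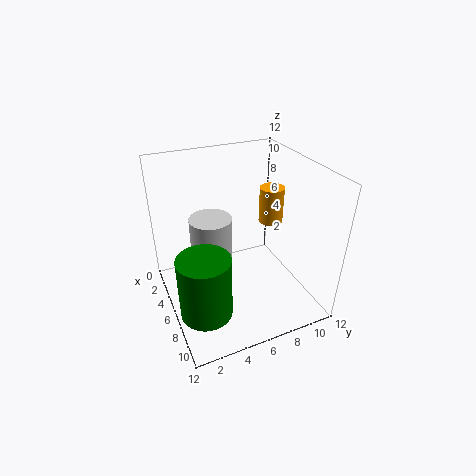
pos_x_1 = 9
pos_y_1 = 2
pos_z_1 = 2
radius_1 = 2
pos_x_2 = 6
pos_y_2 = 9
pos_z_2 = 7
height_2 = 3
pos_x_3 = 2
pos_y_3 = 5
pos_z_3 = 1
height_3 = 5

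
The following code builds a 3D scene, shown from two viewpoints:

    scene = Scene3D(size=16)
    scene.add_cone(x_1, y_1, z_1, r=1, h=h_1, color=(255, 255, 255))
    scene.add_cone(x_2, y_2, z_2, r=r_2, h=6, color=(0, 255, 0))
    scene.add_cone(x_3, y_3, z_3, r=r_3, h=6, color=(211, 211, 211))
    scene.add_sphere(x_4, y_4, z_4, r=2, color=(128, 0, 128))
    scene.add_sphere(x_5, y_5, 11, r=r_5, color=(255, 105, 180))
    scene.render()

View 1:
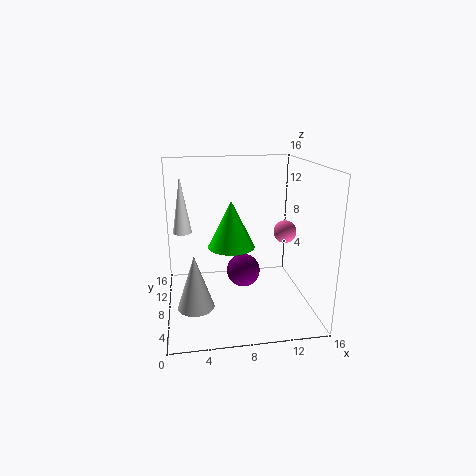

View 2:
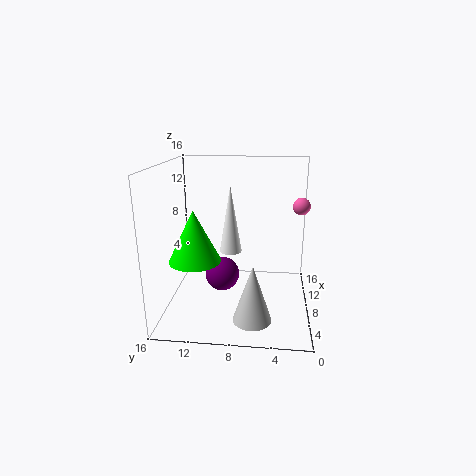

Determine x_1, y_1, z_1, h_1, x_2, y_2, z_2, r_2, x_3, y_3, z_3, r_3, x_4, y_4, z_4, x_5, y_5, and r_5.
x_1 = 2; y_1 = 8; z_1 = 9; h_1 = 6; x_2 = 8; y_2 = 13; z_2 = 5; r_2 = 3; x_3 = 3; y_3 = 6; z_3 = 1; r_3 = 2; x_4 = 9; y_4 = 10; z_4 = 3; x_5 = 11; y_5 = 1; r_5 = 1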